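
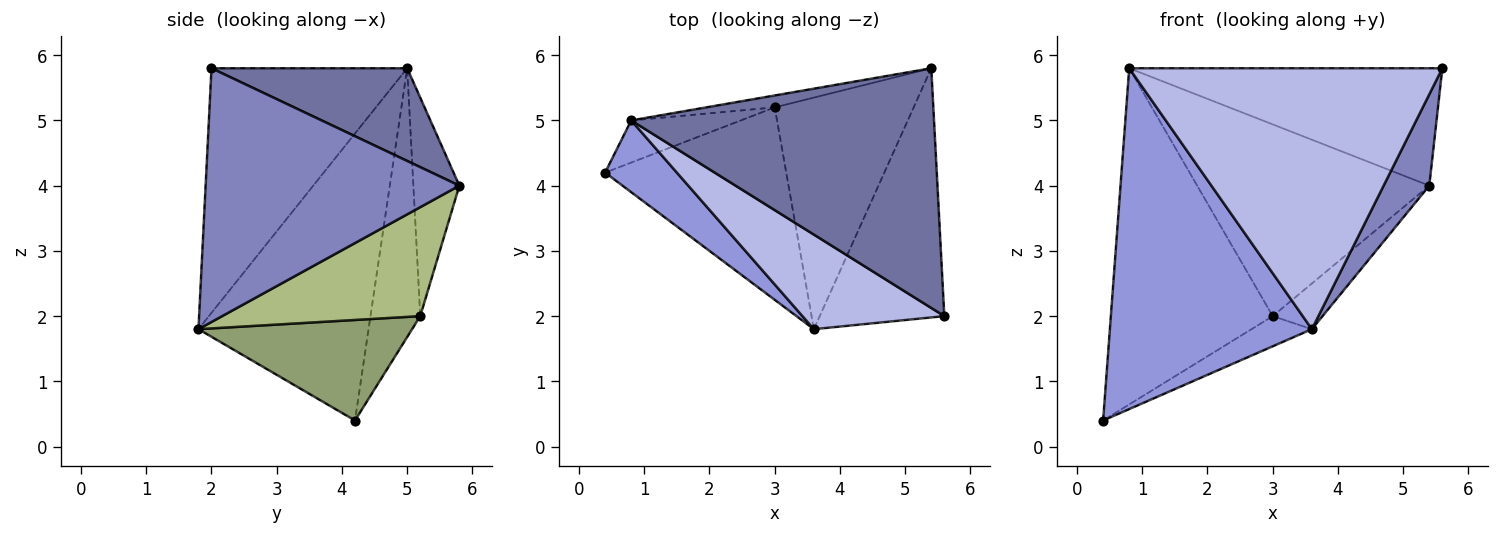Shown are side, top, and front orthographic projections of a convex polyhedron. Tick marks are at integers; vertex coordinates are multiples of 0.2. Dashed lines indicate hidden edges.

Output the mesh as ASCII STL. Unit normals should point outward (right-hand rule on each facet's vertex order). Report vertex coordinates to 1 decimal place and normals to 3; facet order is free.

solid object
 facet normal 0.265 0.424 0.866
  outer loop
   vertex 0.8 5.0 5.8
   vertex 5.6 2.0 5.8
   vertex 5.4 5.8 4.0
  endloop
 endfacet
 facet normal 0.886 -0.159 -0.435
  outer loop
   vertex 3.6 1.8 1.8
   vertex 5.4 5.8 4.0
   vertex 5.6 2.0 5.8
  endloop
 endfacet
 facet normal -0.636 -0.755 0.159
  outer loop
   vertex 3.6 1.8 1.8
   vertex 0.8 5.0 5.8
   vertex 0.4 4.2 0.4
  endloop
 endfacet
 facet normal -0.507 -0.811 0.294
  outer loop
   vertex 3.6 1.8 1.8
   vertex 5.6 2.0 5.8
   vertex 0.8 5.0 5.8
  endloop
 endfacet
 facet normal 0.481 0.136 -0.866
  outer loop
   vertex 3.0 5.2 2.0
   vertex 3.6 1.8 1.8
   vertex 0.4 4.2 0.4
  endloop
 endfacet
 facet normal 0.610 0.153 -0.778
  outer loop
   vertex 3.0 5.2 2.0
   vertex 5.4 5.8 4.0
   vertex 3.6 1.8 1.8
  endloop
 endfacet
 facet normal -0.292 0.949 -0.119
  outer loop
   vertex 3.0 5.2 2.0
   vertex 0.4 4.2 0.4
   vertex 0.8 5.0 5.8
  endloop
 endfacet
 facet normal -0.194 0.979 -0.061
  outer loop
   vertex 3.0 5.2 2.0
   vertex 0.8 5.0 5.8
   vertex 5.4 5.8 4.0
  endloop
 endfacet
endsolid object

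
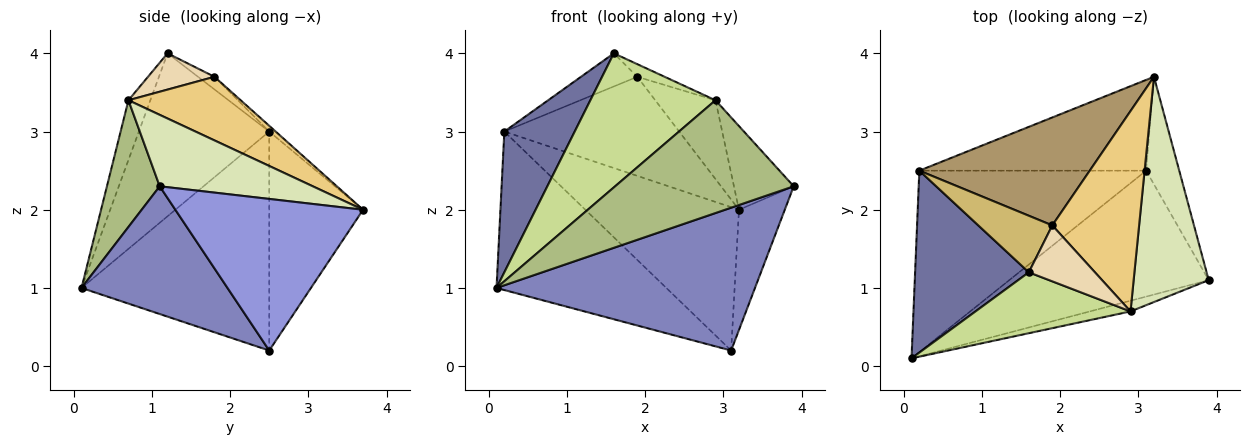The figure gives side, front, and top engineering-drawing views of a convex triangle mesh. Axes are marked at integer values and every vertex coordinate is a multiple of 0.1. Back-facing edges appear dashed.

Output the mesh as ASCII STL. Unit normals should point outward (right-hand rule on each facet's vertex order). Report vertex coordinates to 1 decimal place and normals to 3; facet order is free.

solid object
 facet normal -0.750 -0.405 0.523
  outer loop
   vertex 0.2 2.5 3.0
   vertex 0.1 0.1 1.0
   vertex 1.6 1.2 4.0
  endloop
 endfacet
 facet normal 0.390 -0.691 -0.609
  outer loop
   vertex 3.1 2.5 0.2
   vertex 3.9 1.1 2.3
   vertex 0.1 0.1 1.0
  endloop
 endfacet
 facet normal 0.950 0.232 -0.207
  outer loop
   vertex 3.1 2.5 0.2
   vertex 3.2 3.7 2.0
   vertex 3.9 1.1 2.3
  endloop
 endfacet
 facet normal -0.588 0.532 -0.609
  outer loop
   vertex 3.1 2.5 0.2
   vertex 0.1 0.1 1.0
   vertex 0.2 2.5 3.0
  endloop
 endfacet
 facet normal -0.459 0.751 -0.475
  outer loop
   vertex 3.1 2.5 0.2
   vertex 0.2 2.5 3.0
   vertex 3.2 3.7 2.0
  endloop
 endfacet
 facet normal 0.282 -0.955 -0.091
  outer loop
   vertex 2.9 0.7 3.4
   vertex 0.1 0.1 1.0
   vertex 3.9 1.1 2.3
  endloop
 endfacet
 facet normal -0.157 -0.899 0.408
  outer loop
   vertex 2.9 0.7 3.4
   vertex 1.6 1.2 4.0
   vertex 0.1 0.1 1.0
  endloop
 endfacet
 facet normal 0.666 0.260 0.700
  outer loop
   vertex 2.9 0.7 3.4
   vertex 3.9 1.1 2.3
   vertex 3.2 3.7 2.0
  endloop
 endfacet
 facet normal -0.025 0.676 0.736
  outer loop
   vertex 1.9 1.8 3.7
   vertex 3.2 3.7 2.0
   vertex 0.2 2.5 3.0
  endloop
 endfacet
 facet normal -0.146 0.500 0.854
  outer loop
   vertex 1.9 1.8 3.7
   vertex 0.2 2.5 3.0
   vertex 1.6 1.2 4.0
  endloop
 endfacet
 facet normal 0.563 0.302 0.769
  outer loop
   vertex 1.9 1.8 3.7
   vertex 2.9 0.7 3.4
   vertex 3.2 3.7 2.0
  endloop
 endfacet
 facet normal 0.472 0.194 0.860
  outer loop
   vertex 1.9 1.8 3.7
   vertex 1.6 1.2 4.0
   vertex 2.9 0.7 3.4
  endloop
 endfacet
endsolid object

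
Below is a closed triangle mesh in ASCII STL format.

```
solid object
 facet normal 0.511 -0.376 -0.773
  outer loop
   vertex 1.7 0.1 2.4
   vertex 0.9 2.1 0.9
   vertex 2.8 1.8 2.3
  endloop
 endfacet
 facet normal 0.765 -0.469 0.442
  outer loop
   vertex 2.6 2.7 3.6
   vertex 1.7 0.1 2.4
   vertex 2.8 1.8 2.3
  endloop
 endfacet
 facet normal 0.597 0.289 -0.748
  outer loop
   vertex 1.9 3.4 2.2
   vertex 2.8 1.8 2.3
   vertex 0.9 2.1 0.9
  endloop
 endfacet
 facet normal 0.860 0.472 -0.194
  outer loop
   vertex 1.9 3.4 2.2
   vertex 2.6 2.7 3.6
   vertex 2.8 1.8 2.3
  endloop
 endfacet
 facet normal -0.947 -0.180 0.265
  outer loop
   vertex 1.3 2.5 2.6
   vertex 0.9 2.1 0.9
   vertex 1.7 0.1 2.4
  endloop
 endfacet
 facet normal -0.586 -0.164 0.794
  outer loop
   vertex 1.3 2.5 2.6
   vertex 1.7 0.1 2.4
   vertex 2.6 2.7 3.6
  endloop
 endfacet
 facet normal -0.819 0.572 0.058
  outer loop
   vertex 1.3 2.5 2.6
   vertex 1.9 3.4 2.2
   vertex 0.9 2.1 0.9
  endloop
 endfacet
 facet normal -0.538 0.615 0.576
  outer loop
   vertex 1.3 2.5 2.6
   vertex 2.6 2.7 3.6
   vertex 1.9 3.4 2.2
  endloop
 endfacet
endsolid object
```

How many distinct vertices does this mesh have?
6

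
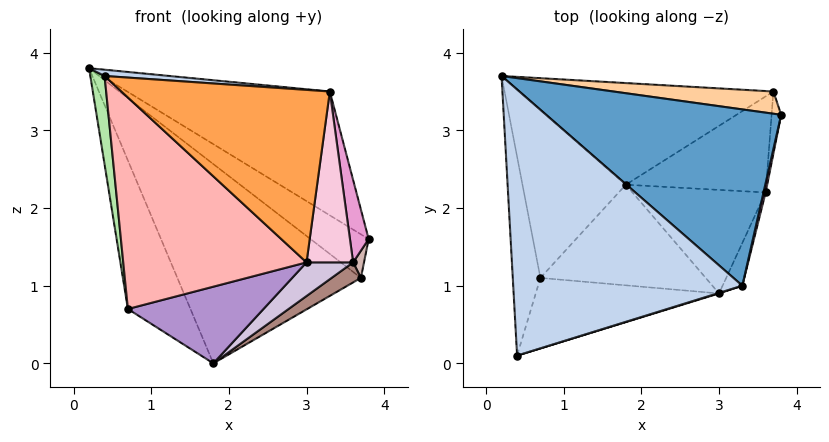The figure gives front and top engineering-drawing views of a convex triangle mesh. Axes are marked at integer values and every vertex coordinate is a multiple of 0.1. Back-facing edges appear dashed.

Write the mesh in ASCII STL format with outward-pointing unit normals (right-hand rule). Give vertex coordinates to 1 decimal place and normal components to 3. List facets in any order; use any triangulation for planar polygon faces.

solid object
 facet normal 0.502 0.497 0.708
  outer loop
   vertex 3.3 1.0 3.5
   vertex 3.8 3.2 1.6
   vertex 0.2 3.7 3.8
  endloop
 endfacet
 facet normal 0.076 -0.023 0.997
  outer loop
   vertex 3.3 1.0 3.5
   vertex 0.2 3.7 3.8
   vertex 0.4 0.1 3.7
  endloop
 endfacet
 facet normal 0.297 -0.955 0.003
  outer loop
   vertex 3.3 1.0 3.5
   vertex 0.4 0.1 3.7
   vertex 3.0 0.9 1.3
  endloop
 endfacet
 facet normal 0.372 0.827 0.422
  outer loop
   vertex 3.7 3.5 1.1
   vertex 0.2 3.7 3.8
   vertex 3.8 3.2 1.6
  endloop
 endfacet
 facet normal -0.287 0.853 -0.435
  outer loop
   vertex 3.7 3.5 1.1
   vertex 1.8 2.3 0.0
   vertex 0.2 3.7 3.8
  endloop
 endfacet
 facet normal -0.992 -0.052 -0.116
  outer loop
   vertex 0.7 1.1 0.7
   vertex 0.4 0.1 3.7
   vertex 0.2 3.7 3.8
  endloop
 endfacet
 facet normal -0.768 0.424 -0.480
  outer loop
   vertex 0.7 1.1 0.7
   vertex 0.2 3.7 3.8
   vertex 1.8 2.3 0.0
  endloop
 endfacet
 facet normal 0.000 -0.949 -0.316
  outer loop
   vertex 0.7 1.1 0.7
   vertex 3.0 0.9 1.3
   vertex 0.4 0.1 3.7
  endloop
 endfacet
 facet normal 0.153 -0.599 -0.786
  outer loop
   vertex 0.7 1.1 0.7
   vertex 1.8 2.3 0.0
   vertex 3.0 0.9 1.3
  endloop
 endfacet
 facet normal 0.556 -0.257 -0.790
  outer loop
   vertex 3.6 2.2 1.3
   vertex 3.0 0.9 1.3
   vertex 1.8 2.3 0.0
  endloop
 endfacet
 facet normal 0.571 -0.168 -0.804
  outer loop
   vertex 3.6 2.2 1.3
   vertex 1.8 2.3 0.0
   vertex 3.7 3.5 1.1
  endloop
 endfacet
 facet normal 0.959 -0.114 -0.260
  outer loop
   vertex 3.6 2.2 1.3
   vertex 3.7 3.5 1.1
   vertex 3.8 3.2 1.6
  endloop
 endfacet
 facet normal 0.979 -0.203 0.023
  outer loop
   vertex 3.6 2.2 1.3
   vertex 3.8 3.2 1.6
   vertex 3.3 1.0 3.5
  endloop
 endfacet
 facet normal 0.903 -0.417 -0.104
  outer loop
   vertex 3.6 2.2 1.3
   vertex 3.3 1.0 3.5
   vertex 3.0 0.9 1.3
  endloop
 endfacet
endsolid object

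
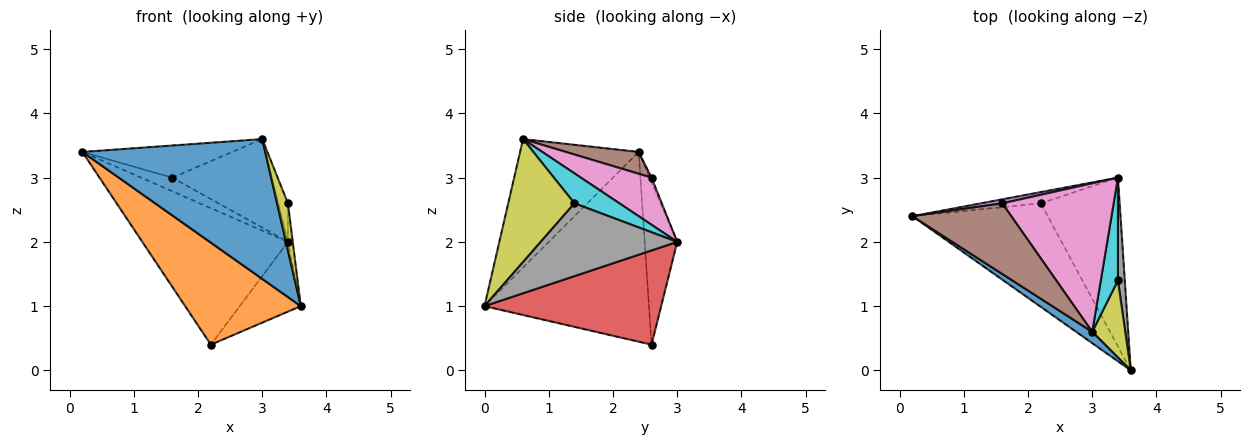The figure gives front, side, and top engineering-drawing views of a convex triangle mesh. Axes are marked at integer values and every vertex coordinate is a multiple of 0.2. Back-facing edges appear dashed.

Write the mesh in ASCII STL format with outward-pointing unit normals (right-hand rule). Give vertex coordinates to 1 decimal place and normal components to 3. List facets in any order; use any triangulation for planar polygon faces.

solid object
 facet normal -0.543 -0.837 0.068
  outer loop
   vertex 3.0 0.6 3.6
   vertex 0.2 2.4 3.4
   vertex 3.6 0.0 1.0
  endloop
 endfacet
 facet normal -0.706 -0.497 -0.504
  outer loop
   vertex 2.2 2.6 0.4
   vertex 3.6 0.0 1.0
   vertex 0.2 2.4 3.4
  endloop
 endfacet
 facet normal -0.217 0.973 -0.080
  outer loop
   vertex 2.2 2.6 0.4
   vertex 0.2 2.4 3.4
   vertex 3.4 3.0 2.0
  endloop
 endfacet
 facet normal 0.741 0.256 -0.620
  outer loop
   vertex 2.2 2.6 0.4
   vertex 3.4 3.0 2.0
   vertex 3.6 0.0 1.0
  endloop
 endfacet
 facet normal -0.056 0.958 0.282
  outer loop
   vertex 1.6 2.6 3.0
   vertex 3.4 3.0 2.0
   vertex 0.2 2.4 3.4
  endloop
 endfacet
 facet normal 0.197 0.406 0.893
  outer loop
   vertex 1.6 2.6 3.0
   vertex 0.2 2.4 3.4
   vertex 3.0 0.6 3.6
  endloop
 endfacet
 facet normal 0.342 0.481 0.807
  outer loop
   vertex 1.6 2.6 3.0
   vertex 3.0 0.6 3.6
   vertex 3.4 3.0 2.0
  endloop
 endfacet
 facet normal 0.995 0.035 0.094
  outer loop
   vertex 3.4 1.4 2.6
   vertex 3.6 0.0 1.0
   vertex 3.4 3.0 2.0
  endloop
 endfacet
 facet normal 0.954 -0.157 0.256
  outer loop
   vertex 3.4 1.4 2.6
   vertex 3.0 0.6 3.6
   vertex 3.6 0.0 1.0
  endloop
 endfacet
 facet normal 0.854 0.183 0.488
  outer loop
   vertex 3.4 1.4 2.6
   vertex 3.4 3.0 2.0
   vertex 3.0 0.6 3.6
  endloop
 endfacet
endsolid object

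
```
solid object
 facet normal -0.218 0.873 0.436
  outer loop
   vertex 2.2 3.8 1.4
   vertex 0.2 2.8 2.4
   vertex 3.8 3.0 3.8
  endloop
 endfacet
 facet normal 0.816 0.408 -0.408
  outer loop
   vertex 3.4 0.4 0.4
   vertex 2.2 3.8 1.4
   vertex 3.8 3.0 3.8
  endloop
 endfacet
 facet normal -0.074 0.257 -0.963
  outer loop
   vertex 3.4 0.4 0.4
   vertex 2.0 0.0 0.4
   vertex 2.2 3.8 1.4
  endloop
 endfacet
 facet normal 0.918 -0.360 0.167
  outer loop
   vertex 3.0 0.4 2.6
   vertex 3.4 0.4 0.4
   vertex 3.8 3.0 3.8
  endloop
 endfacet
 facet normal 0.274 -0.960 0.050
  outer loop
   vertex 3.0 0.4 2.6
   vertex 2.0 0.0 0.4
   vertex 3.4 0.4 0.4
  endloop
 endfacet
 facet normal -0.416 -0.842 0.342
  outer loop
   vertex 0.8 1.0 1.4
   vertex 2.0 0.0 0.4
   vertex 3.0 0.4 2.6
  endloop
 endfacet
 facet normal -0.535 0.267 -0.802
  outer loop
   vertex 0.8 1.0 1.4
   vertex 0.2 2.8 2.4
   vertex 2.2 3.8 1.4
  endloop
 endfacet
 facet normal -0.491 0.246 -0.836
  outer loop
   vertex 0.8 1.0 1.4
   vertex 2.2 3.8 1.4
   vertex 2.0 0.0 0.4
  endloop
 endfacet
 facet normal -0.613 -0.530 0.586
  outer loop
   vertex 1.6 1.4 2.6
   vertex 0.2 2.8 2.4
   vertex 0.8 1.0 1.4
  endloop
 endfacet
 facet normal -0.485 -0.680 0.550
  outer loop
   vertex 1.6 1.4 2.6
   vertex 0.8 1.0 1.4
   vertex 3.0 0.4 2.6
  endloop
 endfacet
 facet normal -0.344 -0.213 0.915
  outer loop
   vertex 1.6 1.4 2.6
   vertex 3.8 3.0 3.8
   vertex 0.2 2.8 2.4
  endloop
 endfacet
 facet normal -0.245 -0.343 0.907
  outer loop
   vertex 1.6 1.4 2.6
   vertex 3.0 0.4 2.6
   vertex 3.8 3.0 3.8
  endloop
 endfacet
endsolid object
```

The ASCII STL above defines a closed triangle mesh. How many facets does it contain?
12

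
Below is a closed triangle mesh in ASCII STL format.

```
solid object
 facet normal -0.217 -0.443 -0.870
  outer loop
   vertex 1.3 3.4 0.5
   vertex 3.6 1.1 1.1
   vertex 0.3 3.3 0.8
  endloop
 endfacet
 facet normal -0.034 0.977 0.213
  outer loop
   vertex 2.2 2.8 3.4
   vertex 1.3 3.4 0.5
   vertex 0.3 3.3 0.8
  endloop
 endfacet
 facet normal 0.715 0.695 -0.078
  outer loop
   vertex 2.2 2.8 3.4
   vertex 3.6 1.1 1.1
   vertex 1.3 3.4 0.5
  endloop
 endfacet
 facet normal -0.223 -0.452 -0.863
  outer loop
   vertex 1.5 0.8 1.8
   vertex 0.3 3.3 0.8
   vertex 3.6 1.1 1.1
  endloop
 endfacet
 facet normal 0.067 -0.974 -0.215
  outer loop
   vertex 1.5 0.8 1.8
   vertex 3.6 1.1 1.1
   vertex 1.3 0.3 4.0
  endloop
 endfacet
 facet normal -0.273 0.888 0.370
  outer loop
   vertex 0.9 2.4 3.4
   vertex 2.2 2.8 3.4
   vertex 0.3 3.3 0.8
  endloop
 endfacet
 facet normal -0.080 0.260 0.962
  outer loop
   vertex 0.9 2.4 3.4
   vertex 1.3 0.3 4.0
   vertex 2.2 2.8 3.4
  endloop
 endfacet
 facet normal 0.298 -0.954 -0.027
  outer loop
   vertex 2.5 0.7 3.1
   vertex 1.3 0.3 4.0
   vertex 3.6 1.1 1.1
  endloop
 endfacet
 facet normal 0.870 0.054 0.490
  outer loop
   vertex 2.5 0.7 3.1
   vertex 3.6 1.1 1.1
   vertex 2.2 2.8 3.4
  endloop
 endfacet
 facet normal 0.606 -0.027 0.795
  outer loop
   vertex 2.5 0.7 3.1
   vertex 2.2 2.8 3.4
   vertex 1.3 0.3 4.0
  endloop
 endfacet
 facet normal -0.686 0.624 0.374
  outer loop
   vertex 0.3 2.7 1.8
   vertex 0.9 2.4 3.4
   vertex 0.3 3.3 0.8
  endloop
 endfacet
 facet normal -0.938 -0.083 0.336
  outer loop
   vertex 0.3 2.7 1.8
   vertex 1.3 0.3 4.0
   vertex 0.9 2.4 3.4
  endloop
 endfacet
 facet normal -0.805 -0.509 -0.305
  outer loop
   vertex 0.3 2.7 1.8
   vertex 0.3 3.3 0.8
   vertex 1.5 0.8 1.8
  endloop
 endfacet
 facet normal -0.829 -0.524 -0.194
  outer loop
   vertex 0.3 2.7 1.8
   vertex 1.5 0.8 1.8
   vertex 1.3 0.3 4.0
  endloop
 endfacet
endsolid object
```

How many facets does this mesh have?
14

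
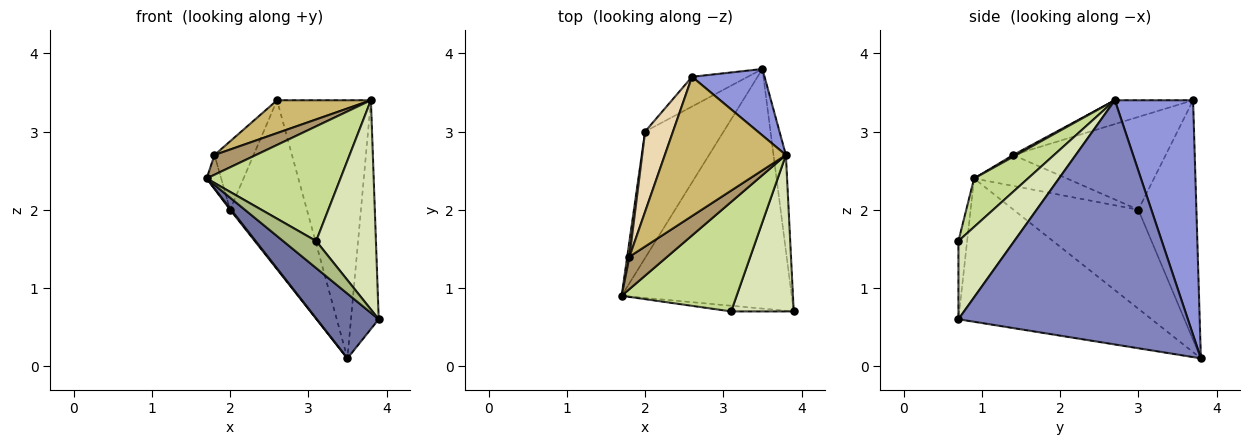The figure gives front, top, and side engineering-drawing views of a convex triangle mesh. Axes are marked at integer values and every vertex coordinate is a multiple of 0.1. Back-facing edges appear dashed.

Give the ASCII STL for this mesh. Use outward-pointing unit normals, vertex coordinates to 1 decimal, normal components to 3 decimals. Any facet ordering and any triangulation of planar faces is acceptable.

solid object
 facet normal -0.631 -0.202 -0.749
  outer loop
   vertex 3.5 3.8 0.1
   vertex 3.9 0.7 0.6
   vertex 1.7 0.9 2.4
  endloop
 endfacet
 facet normal 0.992 0.120 -0.050
  outer loop
   vertex 3.8 2.7 3.4
   vertex 3.9 0.7 0.6
   vertex 3.5 3.8 0.1
  endloop
 endfacet
 facet normal 0.628 0.754 0.194
  outer loop
   vertex 3.8 2.7 3.4
   vertex 3.5 3.8 0.1
   vertex 2.6 3.7 3.4
  endloop
 endfacet
 facet normal -0.784 -0.006 -0.621
  outer loop
   vertex 2.0 3.0 2.0
   vertex 3.5 3.8 0.1
   vertex 1.7 0.9 2.4
  endloop
 endfacet
 facet normal -0.597 0.790 -0.139
  outer loop
   vertex 2.0 3.0 2.0
   vertex 2.6 3.7 3.4
   vertex 3.5 3.8 0.1
  endloop
 endfacet
 facet normal -0.249 -0.948 -0.200
  outer loop
   vertex 3.1 0.7 1.6
   vertex 1.7 0.9 2.4
   vertex 3.9 0.7 0.6
  endloop
 endfacet
 facet normal 0.280 -0.695 0.663
  outer loop
   vertex 3.1 0.7 1.6
   vertex 3.8 2.7 3.4
   vertex 1.7 0.9 2.4
  endloop
 endfacet
 facet normal 0.599 -0.641 0.479
  outer loop
   vertex 3.1 0.7 1.6
   vertex 3.9 0.7 0.6
   vertex 3.8 2.7 3.4
  endloop
 endfacet
 facet normal 0.039 -0.520 0.853
  outer loop
   vertex 1.8 1.4 2.7
   vertex 1.7 0.9 2.4
   vertex 3.8 2.7 3.4
  endloop
 endfacet
 facet normal -0.188 -0.226 0.956
  outer loop
   vertex 1.8 1.4 2.7
   vertex 3.8 2.7 3.4
   vertex 2.6 3.7 3.4
  endloop
 endfacet
 facet normal -0.985 0.154 0.071
  outer loop
   vertex 1.8 1.4 2.7
   vertex 2.0 3.0 2.0
   vertex 1.7 0.9 2.4
  endloop
 endfacet
 facet normal -0.930 0.238 0.279
  outer loop
   vertex 1.8 1.4 2.7
   vertex 2.6 3.7 3.4
   vertex 2.0 3.0 2.0
  endloop
 endfacet
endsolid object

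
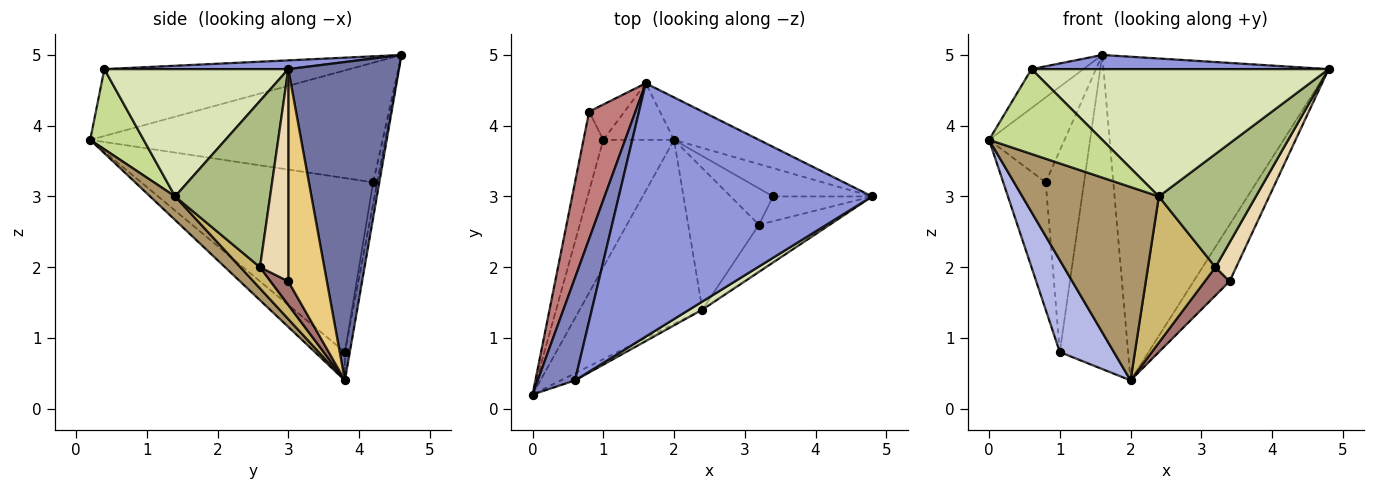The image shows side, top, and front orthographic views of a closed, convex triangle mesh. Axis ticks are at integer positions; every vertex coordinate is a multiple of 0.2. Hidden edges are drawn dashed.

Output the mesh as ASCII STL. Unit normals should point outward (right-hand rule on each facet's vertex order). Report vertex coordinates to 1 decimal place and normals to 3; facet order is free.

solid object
 facet normal 0.438 0.891 -0.117
  outer loop
   vertex 2.0 3.8 0.4
   vertex 1.6 4.6 5.0
   vertex 4.8 3.0 4.8
  endloop
 endfacet
 facet normal -0.859 0.182 0.479
  outer loop
   vertex 0.6 0.4 4.8
   vertex 1.6 4.6 5.0
   vertex 0.0 0.2 3.8
  endloop
 endfacet
 facet normal 0.035 -0.056 0.998
  outer loop
   vertex 0.6 0.4 4.8
   vertex 4.8 3.0 4.8
   vertex 1.6 4.6 5.0
  endloop
 endfacet
 facet normal -0.308 -0.557 -0.771
  outer loop
   vertex 1.0 3.8 0.8
   vertex 2.0 3.8 0.4
   vertex 0.0 0.2 3.8
  endloop
 endfacet
 facet normal -0.071 0.982 -0.177
  outer loop
   vertex 1.0 3.8 0.8
   vertex 1.6 4.6 5.0
   vertex 2.0 3.8 0.4
  endloop
 endfacet
 facet normal 0.671 -0.685 -0.285
  outer loop
   vertex 2.4 1.4 3.0
   vertex 3.2 2.6 2.0
   vertex 4.8 3.0 4.8
  endloop
 endfacet
 facet normal 0.426 -0.902 -0.075
  outer loop
   vertex 2.4 1.4 3.0
   vertex 0.6 0.4 4.8
   vertex 0.0 0.2 3.8
  endloop
 endfacet
 facet normal 0.526 -0.849 0.054
  outer loop
   vertex 2.4 1.4 3.0
   vertex 4.8 3.0 4.8
   vertex 0.6 0.4 4.8
  endloop
 endfacet
 facet normal 0.131 -0.718 -0.683
  outer loop
   vertex 2.4 1.4 3.0
   vertex 0.0 0.2 3.8
   vertex 2.0 3.8 0.4
  endloop
 endfacet
 facet normal 0.204 -0.703 -0.681
  outer loop
   vertex 2.4 1.4 3.0
   vertex 2.0 3.8 0.4
   vertex 3.2 2.6 2.0
  endloop
 endfacet
 facet normal 0.692 0.646 -0.323
  outer loop
   vertex 3.4 3.0 1.8
   vertex 2.0 3.8 0.4
   vertex 4.8 3.0 4.8
  endloop
 endfacet
 facet normal 0.755 -0.553 -0.352
  outer loop
   vertex 3.4 3.0 1.8
   vertex 4.8 3.0 4.8
   vertex 3.2 2.6 2.0
  endloop
 endfacet
 facet normal 0.402 -0.562 -0.723
  outer loop
   vertex 3.4 3.0 1.8
   vertex 3.2 2.6 2.0
   vertex 2.0 3.8 0.4
  endloop
 endfacet
 facet normal -0.907 0.234 0.351
  outer loop
   vertex 0.8 4.2 3.2
   vertex 0.0 0.2 3.8
   vertex 1.6 4.6 5.0
  endloop
 endfacet
 facet normal -0.978 0.179 -0.111
  outer loop
   vertex 0.8 4.2 3.2
   vertex 1.0 3.8 0.8
   vertex 0.0 0.2 3.8
  endloop
 endfacet
 facet normal -0.103 0.980 -0.172
  outer loop
   vertex 0.8 4.2 3.2
   vertex 1.6 4.6 5.0
   vertex 1.0 3.8 0.8
  endloop
 endfacet
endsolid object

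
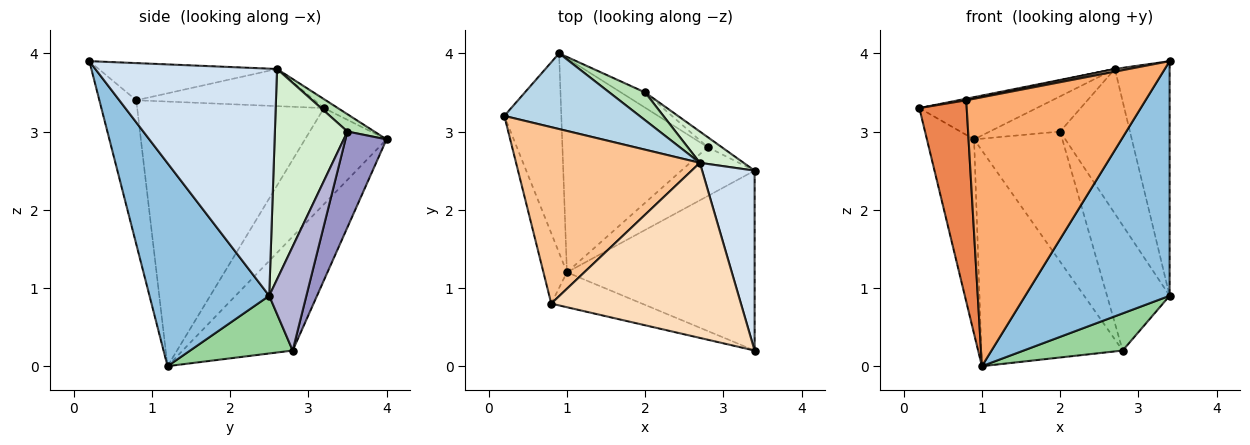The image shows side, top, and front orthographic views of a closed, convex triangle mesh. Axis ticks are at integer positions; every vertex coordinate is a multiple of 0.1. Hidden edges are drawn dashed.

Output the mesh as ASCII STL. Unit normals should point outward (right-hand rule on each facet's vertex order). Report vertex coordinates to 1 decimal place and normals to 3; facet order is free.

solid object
 facet normal -0.770 0.445 -0.457
  outer loop
   vertex 1.0 1.2 0.0
   vertex 0.2 3.2 3.3
   vertex 0.9 4.0 2.9
  endloop
 endfacet
 facet normal 0.550 -0.663 -0.508
  outer loop
   vertex 3.4 2.5 0.9
   vertex 3.4 0.2 3.9
   vertex 1.0 1.2 0.0
  endloop
 endfacet
 facet normal -0.058 0.486 0.872
  outer loop
   vertex 2.7 2.6 3.8
   vertex 0.9 4.0 2.9
   vertex 0.2 3.2 3.3
  endloop
 endfacet
 facet normal 0.935 0.282 0.216
  outer loop
   vertex 2.7 2.6 3.8
   vertex 3.4 0.2 3.9
   vertex 3.4 2.5 0.9
  endloop
 endfacet
 facet normal -0.966 -0.245 -0.086
  outer loop
   vertex 0.8 0.8 3.4
   vertex 0.2 3.2 3.3
   vertex 1.0 1.2 0.0
  endloop
 endfacet
 facet normal -0.200 -0.972 -0.126
  outer loop
   vertex 0.8 0.8 3.4
   vertex 1.0 1.2 0.0
   vertex 3.4 0.2 3.9
  endloop
 endfacet
 facet normal -0.198 -0.009 0.980
  outer loop
   vertex 0.8 0.8 3.4
   vertex 2.7 2.6 3.8
   vertex 0.2 3.2 3.3
  endloop
 endfacet
 facet normal -0.192 -0.015 0.981
  outer loop
   vertex 0.8 0.8 3.4
   vertex 3.4 0.2 3.9
   vertex 2.7 2.6 3.8
  endloop
 endfacet
 facet normal -0.484 0.621 -0.617
  outer loop
   vertex 2.8 2.8 0.2
   vertex 1.0 1.2 0.0
   vertex 0.9 4.0 2.9
  endloop
 endfacet
 facet normal 0.531 -0.513 -0.675
  outer loop
   vertex 2.8 2.8 0.2
   vertex 3.4 2.5 0.9
   vertex 1.0 1.2 0.0
  endloop
 endfacet
 facet normal 0.288 0.751 0.594
  outer loop
   vertex 2.0 3.5 3.0
   vertex 0.9 4.0 2.9
   vertex 2.7 2.6 3.8
  endloop
 endfacet
 facet normal 0.712 0.686 0.148
  outer loop
   vertex 2.0 3.5 3.0
   vertex 2.7 2.6 3.8
   vertex 3.4 2.5 0.9
  endloop
 endfacet
 facet normal 0.419 0.902 -0.106
  outer loop
   vertex 2.0 3.5 3.0
   vertex 2.8 2.8 0.2
   vertex 0.9 4.0 2.9
  endloop
 endfacet
 facet normal 0.509 0.858 -0.069
  outer loop
   vertex 2.0 3.5 3.0
   vertex 3.4 2.5 0.9
   vertex 2.8 2.8 0.2
  endloop
 endfacet
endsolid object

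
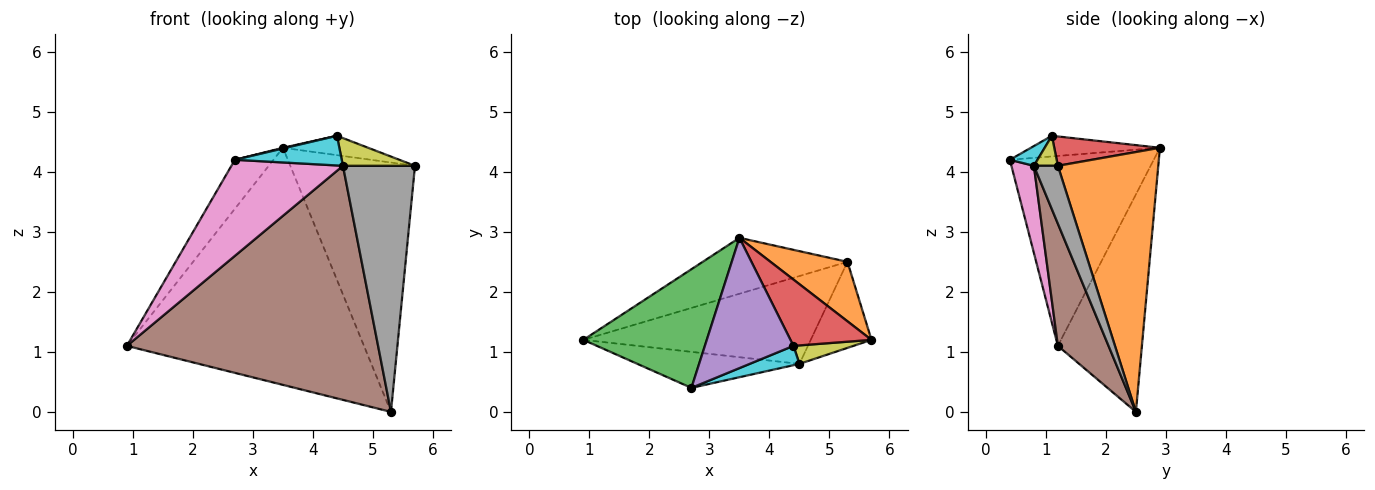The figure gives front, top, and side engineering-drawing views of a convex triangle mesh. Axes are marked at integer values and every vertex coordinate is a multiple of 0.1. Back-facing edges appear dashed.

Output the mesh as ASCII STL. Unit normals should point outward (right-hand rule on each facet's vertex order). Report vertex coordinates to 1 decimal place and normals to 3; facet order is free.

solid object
 facet normal -0.326 0.920 -0.217
  outer loop
   vertex 5.3 2.5 0.0
   vertex 0.9 1.2 1.1
   vertex 3.5 2.9 4.4
  endloop
 endfacet
 facet normal 0.617 0.766 0.183
  outer loop
   vertex 5.3 2.5 0.0
   vertex 3.5 2.9 4.4
   vertex 5.7 1.2 4.1
  endloop
 endfacet
 facet normal -0.818 0.219 0.532
  outer loop
   vertex 2.7 0.4 4.2
   vertex 3.5 2.9 4.4
   vertex 0.9 1.2 1.1
  endloop
 endfacet
 facet normal 0.328 0.265 0.907
  outer loop
   vertex 4.4 1.1 4.6
   vertex 5.7 1.2 4.1
   vertex 3.5 2.9 4.4
  endloop
 endfacet
 facet normal -0.227 -0.005 0.974
  outer loop
   vertex 4.4 1.1 4.6
   vertex 3.5 2.9 4.4
   vertex 2.7 0.4 4.2
  endloop
 endfacet
 facet normal 0.185 -0.920 -0.345
  outer loop
   vertex 4.5 0.8 4.1
   vertex 0.9 1.2 1.1
   vertex 5.3 2.5 0.0
  endloop
 endfacet
 facet normal 0.185 -0.920 -0.345
  outer loop
   vertex 4.5 0.8 4.1
   vertex 2.7 0.4 4.2
   vertex 0.9 1.2 1.1
  endloop
 endfacet
 facet normal 0.300 -0.900 -0.315
  outer loop
   vertex 4.5 0.8 4.1
   vertex 5.3 2.5 0.0
   vertex 5.7 1.2 4.1
  endloop
 endfacet
 facet normal 0.267 -0.802 0.535
  outer loop
   vertex 4.5 0.8 4.1
   vertex 5.7 1.2 4.1
   vertex 4.4 1.1 4.6
  endloop
 endfacet
 facet normal 0.212 -0.819 0.534
  outer loop
   vertex 4.5 0.8 4.1
   vertex 4.4 1.1 4.6
   vertex 2.7 0.4 4.2
  endloop
 endfacet
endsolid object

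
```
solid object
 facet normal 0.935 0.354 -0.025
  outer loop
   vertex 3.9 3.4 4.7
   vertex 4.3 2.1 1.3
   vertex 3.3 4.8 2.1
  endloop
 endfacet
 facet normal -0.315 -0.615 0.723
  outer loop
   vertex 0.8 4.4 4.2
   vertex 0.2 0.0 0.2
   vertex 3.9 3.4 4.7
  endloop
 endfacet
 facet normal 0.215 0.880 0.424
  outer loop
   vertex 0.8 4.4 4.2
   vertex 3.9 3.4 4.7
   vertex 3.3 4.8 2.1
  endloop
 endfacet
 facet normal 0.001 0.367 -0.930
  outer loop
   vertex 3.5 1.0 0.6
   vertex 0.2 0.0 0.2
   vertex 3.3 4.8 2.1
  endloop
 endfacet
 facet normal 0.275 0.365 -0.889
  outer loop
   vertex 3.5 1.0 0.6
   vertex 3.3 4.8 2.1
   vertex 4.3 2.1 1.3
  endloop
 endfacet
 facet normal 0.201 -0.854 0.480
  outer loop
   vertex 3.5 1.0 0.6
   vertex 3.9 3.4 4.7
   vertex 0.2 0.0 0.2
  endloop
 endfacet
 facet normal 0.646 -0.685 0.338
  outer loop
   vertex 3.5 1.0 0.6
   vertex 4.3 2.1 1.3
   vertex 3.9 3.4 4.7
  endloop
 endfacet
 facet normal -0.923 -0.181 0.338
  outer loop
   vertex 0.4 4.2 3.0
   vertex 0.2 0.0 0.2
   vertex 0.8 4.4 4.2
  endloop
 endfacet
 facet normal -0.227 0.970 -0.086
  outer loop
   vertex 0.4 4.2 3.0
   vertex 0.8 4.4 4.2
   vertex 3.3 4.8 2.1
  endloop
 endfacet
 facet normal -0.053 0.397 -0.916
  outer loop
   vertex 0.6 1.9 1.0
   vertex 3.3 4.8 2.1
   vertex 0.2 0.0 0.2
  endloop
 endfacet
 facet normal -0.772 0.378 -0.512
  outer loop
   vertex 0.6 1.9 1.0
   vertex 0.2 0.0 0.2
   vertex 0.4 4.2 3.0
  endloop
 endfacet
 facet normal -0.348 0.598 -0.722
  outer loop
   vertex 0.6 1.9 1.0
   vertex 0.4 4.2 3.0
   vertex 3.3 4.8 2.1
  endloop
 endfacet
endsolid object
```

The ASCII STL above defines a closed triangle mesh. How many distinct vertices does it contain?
8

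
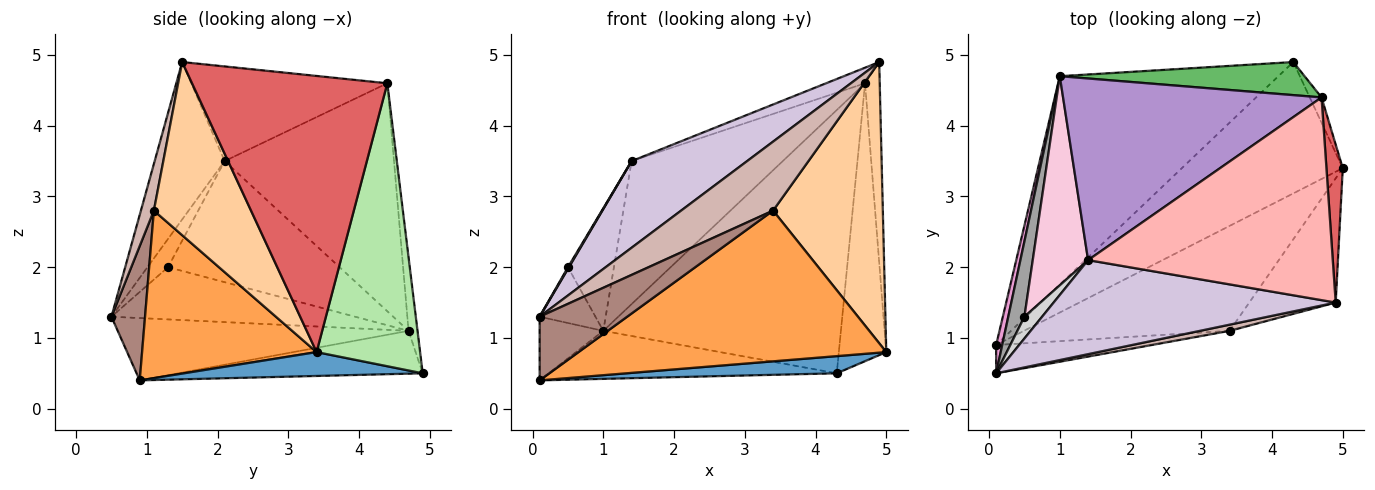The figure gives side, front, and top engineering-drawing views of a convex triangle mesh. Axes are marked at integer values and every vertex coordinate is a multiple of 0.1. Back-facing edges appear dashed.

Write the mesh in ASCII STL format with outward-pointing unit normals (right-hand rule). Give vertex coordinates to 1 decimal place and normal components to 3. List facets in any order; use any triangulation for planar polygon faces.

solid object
 facet normal 0.146 -0.128 -0.981
  outer loop
   vertex 4.3 4.9 0.5
   vertex 5.0 3.4 0.8
   vertex 0.1 0.9 0.4
  endloop
 endfacet
 facet normal -0.187 0.221 -0.957
  outer loop
   vertex 1.0 4.7 1.1
   vertex 4.3 4.9 0.5
   vertex 0.1 0.9 0.4
  endloop
 endfacet
 facet normal 0.422 -0.744 -0.518
  outer loop
   vertex 3.4 1.1 2.8
   vertex 0.1 0.9 0.4
   vertex 5.0 3.4 0.8
  endloop
 endfacet
 facet normal 0.629 -0.711 -0.314
  outer loop
   vertex 3.4 1.1 2.8
   vertex 5.0 3.4 0.8
   vertex 4.9 1.5 4.9
  endloop
 endfacet
 facet normal -0.037 0.992 0.125
  outer loop
   vertex 4.7 4.4 4.6
   vertex 4.3 4.9 0.5
   vertex 1.0 4.7 1.1
  endloop
 endfacet
 facet normal 0.908 0.416 -0.038
  outer loop
   vertex 4.7 4.4 4.6
   vertex 5.0 3.4 0.8
   vertex 4.3 4.9 0.5
  endloop
 endfacet
 facet normal 0.995 0.075 0.059
  outer loop
   vertex 4.7 4.4 4.6
   vertex 4.9 1.5 4.9
   vertex 5.0 3.4 0.8
  endloop
 endfacet
 facet normal -0.360 0.071 0.930
  outer loop
   vertex 4.7 4.4 4.6
   vertex 1.4 2.1 3.5
   vertex 4.9 1.5 4.9
  endloop
 endfacet
 facet normal -0.570 0.508 0.646
  outer loop
   vertex 4.7 4.4 4.6
   vertex 1.0 4.7 1.1
   vertex 1.4 2.1 3.5
  endloop
 endfacet
 facet normal -0.380 -0.627 0.680
  outer loop
   vertex 0.1 0.5 1.3
   vertex 4.9 1.5 4.9
   vertex 1.4 2.1 3.5
  endloop
 endfacet
 facet normal 0.331 -0.862 -0.383
  outer loop
   vertex 0.1 0.5 1.3
   vertex 0.1 0.9 0.4
   vertex 3.4 1.1 2.8
  endloop
 endfacet
 facet normal 0.139 -0.986 0.089
  outer loop
   vertex 0.1 0.5 1.3
   vertex 3.4 1.1 2.8
   vertex 4.9 1.5 4.9
  endloop
 endfacet
 facet normal -0.972 0.213 0.095
  outer loop
   vertex 0.1 0.5 1.3
   vertex 1.0 4.7 1.1
   vertex 0.1 0.9 0.4
  endloop
 endfacet
 facet normal -0.884 0.237 0.404
  outer loop
   vertex 0.5 1.3 2.0
   vertex 1.4 2.1 3.5
   vertex 1.0 4.7 1.1
  endloop
 endfacet
 facet normal -0.933 0.214 0.289
  outer loop
   vertex 0.5 1.3 2.0
   vertex 1.0 4.7 1.1
   vertex 0.1 0.5 1.3
  endloop
 endfacet
 facet normal -0.847 -0.040 0.530
  outer loop
   vertex 0.5 1.3 2.0
   vertex 0.1 0.5 1.3
   vertex 1.4 2.1 3.5
  endloop
 endfacet
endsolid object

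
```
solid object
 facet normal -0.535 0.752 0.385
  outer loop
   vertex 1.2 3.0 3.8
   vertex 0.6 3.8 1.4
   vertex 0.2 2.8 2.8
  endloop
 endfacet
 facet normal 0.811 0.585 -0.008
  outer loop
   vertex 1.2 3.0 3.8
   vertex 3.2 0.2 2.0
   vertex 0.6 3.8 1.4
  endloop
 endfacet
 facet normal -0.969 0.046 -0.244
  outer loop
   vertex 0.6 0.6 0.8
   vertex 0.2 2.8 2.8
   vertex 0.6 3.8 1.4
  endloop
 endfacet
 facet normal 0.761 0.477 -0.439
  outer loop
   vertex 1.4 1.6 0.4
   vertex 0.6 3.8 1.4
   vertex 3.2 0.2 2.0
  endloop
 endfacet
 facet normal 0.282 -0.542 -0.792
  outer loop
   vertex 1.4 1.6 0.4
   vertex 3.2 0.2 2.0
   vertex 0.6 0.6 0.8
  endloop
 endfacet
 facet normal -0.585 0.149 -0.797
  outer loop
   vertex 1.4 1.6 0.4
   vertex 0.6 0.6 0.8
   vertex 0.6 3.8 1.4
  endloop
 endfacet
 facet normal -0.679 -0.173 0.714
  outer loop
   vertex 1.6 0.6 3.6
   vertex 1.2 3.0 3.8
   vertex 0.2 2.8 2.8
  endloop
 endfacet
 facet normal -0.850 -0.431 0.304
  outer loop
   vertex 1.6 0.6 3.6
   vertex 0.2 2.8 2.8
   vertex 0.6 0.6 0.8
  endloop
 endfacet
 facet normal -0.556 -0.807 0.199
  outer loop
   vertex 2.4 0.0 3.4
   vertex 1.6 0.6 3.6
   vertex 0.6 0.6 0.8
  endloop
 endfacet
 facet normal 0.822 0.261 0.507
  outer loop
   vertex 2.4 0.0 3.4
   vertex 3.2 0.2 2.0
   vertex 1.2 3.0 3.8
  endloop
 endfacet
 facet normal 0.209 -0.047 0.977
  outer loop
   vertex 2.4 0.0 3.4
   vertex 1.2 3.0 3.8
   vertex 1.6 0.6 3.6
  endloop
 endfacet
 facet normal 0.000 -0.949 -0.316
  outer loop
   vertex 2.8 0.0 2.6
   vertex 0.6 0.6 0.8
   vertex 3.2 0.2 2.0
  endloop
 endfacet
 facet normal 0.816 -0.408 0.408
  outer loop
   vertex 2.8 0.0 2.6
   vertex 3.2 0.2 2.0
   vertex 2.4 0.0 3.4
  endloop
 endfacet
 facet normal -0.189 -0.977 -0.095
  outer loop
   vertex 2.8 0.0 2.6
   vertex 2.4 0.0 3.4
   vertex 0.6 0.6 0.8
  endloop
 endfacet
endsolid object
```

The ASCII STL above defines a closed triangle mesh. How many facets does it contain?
14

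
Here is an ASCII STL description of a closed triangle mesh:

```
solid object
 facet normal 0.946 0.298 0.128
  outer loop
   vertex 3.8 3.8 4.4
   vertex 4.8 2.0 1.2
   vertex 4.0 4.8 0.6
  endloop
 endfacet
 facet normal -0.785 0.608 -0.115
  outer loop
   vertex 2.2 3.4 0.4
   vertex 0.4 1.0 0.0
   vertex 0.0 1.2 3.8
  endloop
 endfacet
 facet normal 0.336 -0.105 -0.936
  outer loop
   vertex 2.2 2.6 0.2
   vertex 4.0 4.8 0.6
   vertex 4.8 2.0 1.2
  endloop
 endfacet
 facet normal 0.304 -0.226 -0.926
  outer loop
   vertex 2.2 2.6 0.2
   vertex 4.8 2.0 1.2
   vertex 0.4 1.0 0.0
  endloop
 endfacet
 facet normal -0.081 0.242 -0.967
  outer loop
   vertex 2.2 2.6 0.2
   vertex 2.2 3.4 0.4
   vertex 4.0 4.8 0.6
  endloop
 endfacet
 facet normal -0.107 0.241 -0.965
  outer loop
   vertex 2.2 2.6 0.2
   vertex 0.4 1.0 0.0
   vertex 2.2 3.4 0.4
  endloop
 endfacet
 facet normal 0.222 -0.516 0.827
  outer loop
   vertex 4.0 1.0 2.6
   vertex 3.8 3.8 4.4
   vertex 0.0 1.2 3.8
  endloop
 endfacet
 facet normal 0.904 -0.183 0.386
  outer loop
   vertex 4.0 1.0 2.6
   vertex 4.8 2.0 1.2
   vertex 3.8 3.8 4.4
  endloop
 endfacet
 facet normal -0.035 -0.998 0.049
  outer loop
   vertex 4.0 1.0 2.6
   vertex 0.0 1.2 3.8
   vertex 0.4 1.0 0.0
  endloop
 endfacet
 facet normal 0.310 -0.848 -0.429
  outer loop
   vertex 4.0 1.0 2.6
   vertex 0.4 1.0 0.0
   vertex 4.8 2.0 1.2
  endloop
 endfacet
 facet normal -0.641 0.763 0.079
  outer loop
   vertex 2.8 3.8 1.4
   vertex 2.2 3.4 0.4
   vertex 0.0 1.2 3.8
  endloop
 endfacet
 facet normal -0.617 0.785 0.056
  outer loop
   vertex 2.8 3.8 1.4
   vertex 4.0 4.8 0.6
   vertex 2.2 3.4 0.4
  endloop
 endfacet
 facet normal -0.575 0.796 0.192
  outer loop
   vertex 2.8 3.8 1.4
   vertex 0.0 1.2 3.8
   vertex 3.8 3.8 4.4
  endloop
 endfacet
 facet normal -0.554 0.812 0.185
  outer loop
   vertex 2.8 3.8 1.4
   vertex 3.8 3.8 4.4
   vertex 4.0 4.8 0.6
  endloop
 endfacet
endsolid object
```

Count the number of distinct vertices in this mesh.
9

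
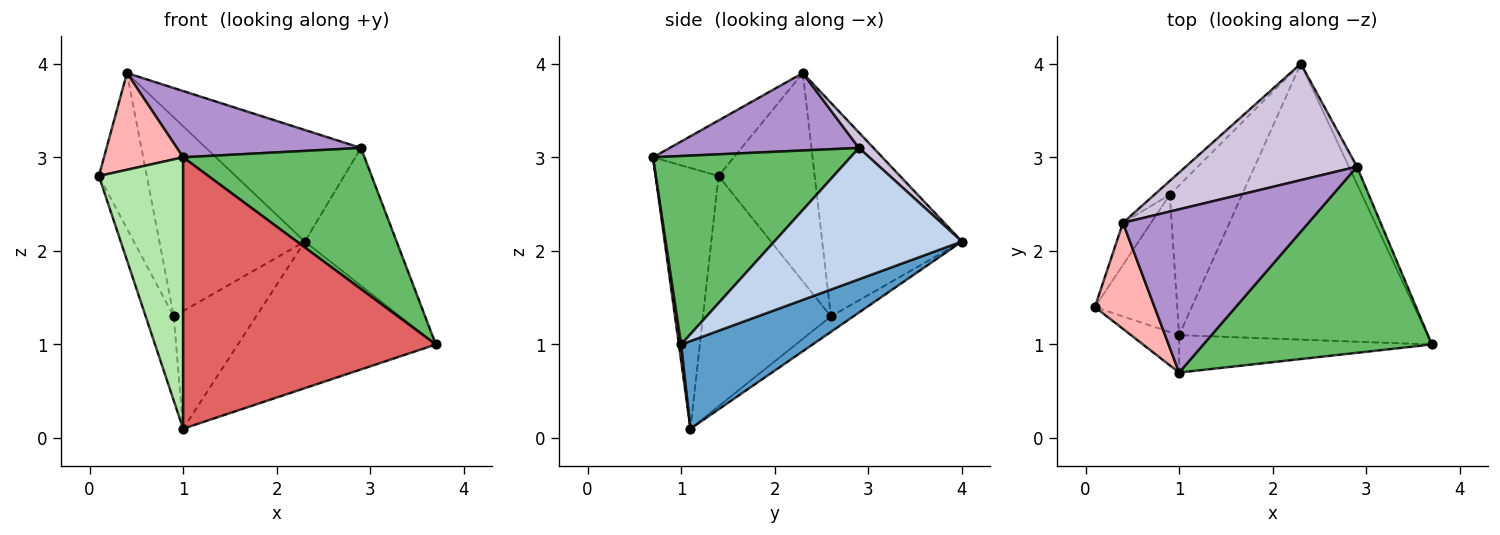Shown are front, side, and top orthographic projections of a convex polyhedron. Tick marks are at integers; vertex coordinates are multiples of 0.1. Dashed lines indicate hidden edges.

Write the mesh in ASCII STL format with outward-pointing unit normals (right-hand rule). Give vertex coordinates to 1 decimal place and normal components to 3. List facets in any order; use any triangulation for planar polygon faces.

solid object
 facet normal 0.298 0.448 -0.843
  outer loop
   vertex 1.0 1.1 0.1
   vertex 2.3 4.0 2.1
   vertex 3.7 1.0 1.0
  endloop
 endfacet
 facet normal 0.897 0.439 -0.055
  outer loop
   vertex 2.9 2.9 3.1
   vertex 3.7 1.0 1.0
   vertex 2.3 4.0 2.1
  endloop
 endfacet
 facet normal -0.922 0.202 -0.330
  outer loop
   vertex 0.9 2.6 1.3
   vertex 1.0 1.1 0.1
   vertex 0.1 1.4 2.8
  endloop
 endfacet
 facet normal -0.166 0.609 -0.775
  outer loop
   vertex 0.9 2.6 1.3
   vertex 2.3 4.0 2.1
   vertex 1.0 1.1 0.1
  endloop
 endfacet
 facet normal 0.549 -0.505 0.666
  outer loop
   vertex 1.0 0.7 3.0
   vertex 3.7 1.0 1.0
   vertex 2.9 2.9 3.1
  endloop
 endfacet
 facet normal -0.595 -0.796 -0.110
  outer loop
   vertex 1.0 0.7 3.0
   vertex 0.1 1.4 2.8
   vertex 1.0 1.1 0.1
  endloop
 endfacet
 facet normal 0.009 -0.991 -0.137
  outer loop
   vertex 1.0 0.7 3.0
   vertex 1.0 1.1 0.1
   vertex 3.7 1.0 1.0
  endloop
 endfacet
 facet normal -0.567 -0.555 0.609
  outer loop
   vertex 0.4 2.3 3.9
   vertex 0.1 1.4 2.8
   vertex 1.0 0.7 3.0
  endloop
 endfacet
 facet normal 0.361 -0.351 0.864
  outer loop
   vertex 0.4 2.3 3.9
   vertex 1.0 0.7 3.0
   vertex 2.9 2.9 3.1
  endloop
 endfacet
 facet normal 0.065 0.690 0.721
  outer loop
   vertex 0.4 2.3 3.9
   vertex 2.9 2.9 3.1
   vertex 2.3 4.0 2.1
  endloop
 endfacet
 facet normal -0.889 0.443 -0.120
  outer loop
   vertex 0.4 2.3 3.9
   vertex 0.9 2.6 1.3
   vertex 0.1 1.4 2.8
  endloop
 endfacet
 facet normal -0.692 0.720 -0.050
  outer loop
   vertex 0.4 2.3 3.9
   vertex 2.3 4.0 2.1
   vertex 0.9 2.6 1.3
  endloop
 endfacet
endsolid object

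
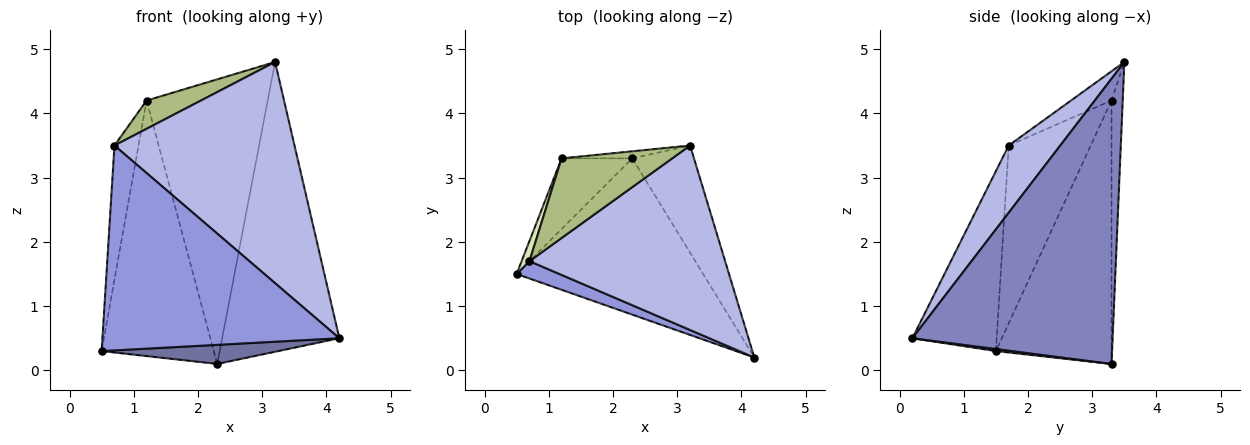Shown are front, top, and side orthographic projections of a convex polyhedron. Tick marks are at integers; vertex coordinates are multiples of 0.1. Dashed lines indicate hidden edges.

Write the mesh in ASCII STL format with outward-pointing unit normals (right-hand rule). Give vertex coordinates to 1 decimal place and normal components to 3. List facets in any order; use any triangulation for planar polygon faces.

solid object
 facet normal 0.011 -0.121 -0.993
  outer loop
   vertex 2.3 3.3 0.1
   vertex 4.2 0.2 0.5
   vertex 0.5 1.5 0.3
  endloop
 endfacet
 facet normal 0.848 0.496 -0.184
  outer loop
   vertex 2.3 3.3 0.1
   vertex 3.2 3.5 4.8
   vertex 4.2 0.2 0.5
  endloop
 endfacet
 facet normal -0.334 -0.939 0.080
  outer loop
   vertex 0.7 1.7 3.5
   vertex 0.5 1.5 0.3
   vertex 4.2 0.2 0.5
  endloop
 endfacet
 facet normal 0.215 -0.750 0.626
  outer loop
   vertex 0.7 1.7 3.5
   vertex 4.2 0.2 0.5
   vertex 3.2 3.5 4.8
  endloop
 endfacet
 facet normal -0.092 0.995 -0.025
  outer loop
   vertex 1.2 3.3 4.2
   vertex 3.2 3.5 4.8
   vertex 2.3 3.3 0.1
  endloop
 endfacet
 facet normal -0.242 -0.324 0.914
  outer loop
   vertex 1.2 3.3 4.2
   vertex 0.7 1.7 3.5
   vertex 3.2 3.5 4.8
  endloop
 endfacet
 facet normal -0.705 0.684 -0.189
  outer loop
   vertex 1.2 3.3 4.2
   vertex 2.3 3.3 0.1
   vertex 0.5 1.5 0.3
  endloop
 endfacet
 facet normal -0.959 0.281 0.042
  outer loop
   vertex 1.2 3.3 4.2
   vertex 0.5 1.5 0.3
   vertex 0.7 1.7 3.5
  endloop
 endfacet
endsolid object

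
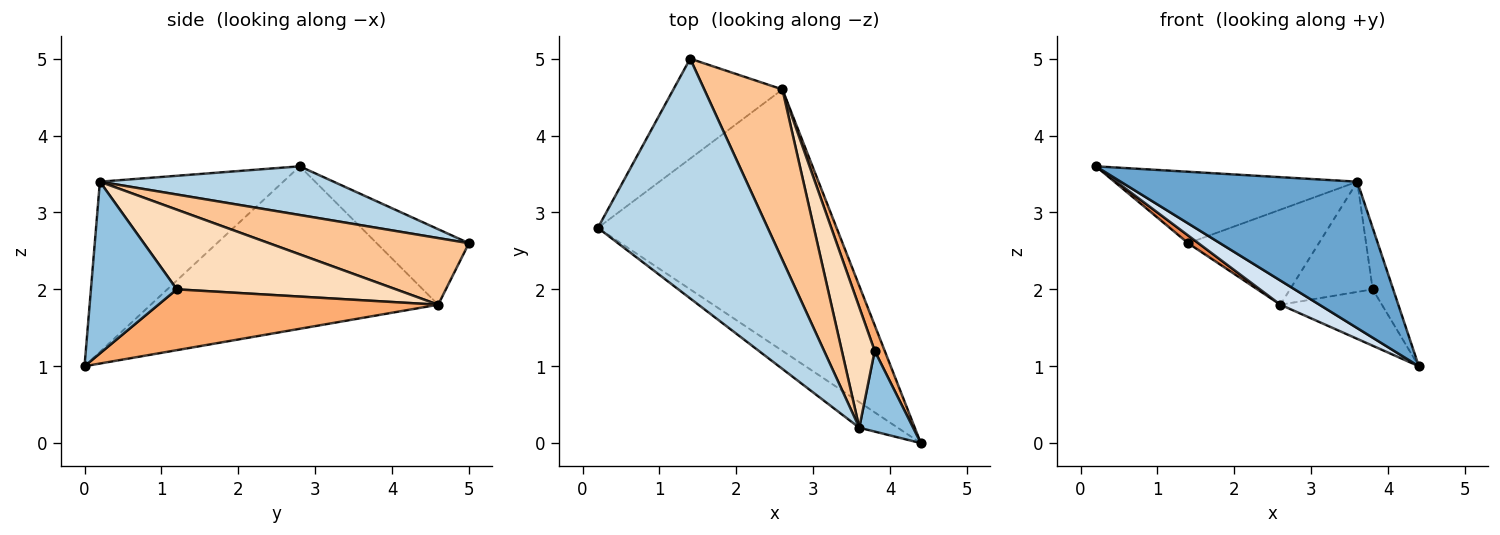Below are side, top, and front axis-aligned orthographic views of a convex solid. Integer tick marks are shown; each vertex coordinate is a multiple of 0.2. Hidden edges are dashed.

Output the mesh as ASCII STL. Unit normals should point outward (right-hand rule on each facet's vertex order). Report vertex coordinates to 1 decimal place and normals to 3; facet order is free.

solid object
 facet normal -0.607 -0.783 -0.137
  outer loop
   vertex 3.6 0.2 3.4
   vertex 0.2 2.8 3.6
   vertex 4.4 0.0 1.0
  endloop
 endfacet
 facet normal 0.930 0.222 0.292
  outer loop
   vertex 3.6 0.2 3.4
   vertex 4.4 0.0 1.0
   vertex 3.8 1.2 2.0
  endloop
 endfacet
 facet normal 0.265 0.275 0.924
  outer loop
   vertex 3.6 0.2 3.4
   vertex 1.4 5.0 2.6
   vertex 0.2 2.8 3.6
  endloop
 endfacet
 facet normal -0.561 -0.076 -0.824
  outer loop
   vertex 2.6 4.6 1.8
   vertex 4.4 0.0 1.0
   vertex 0.2 2.8 3.6
  endloop
 endfacet
 facet normal -0.568 -0.063 -0.821
  outer loop
   vertex 2.6 4.6 1.8
   vertex 0.2 2.8 3.6
   vertex 1.4 5.0 2.6
  endloop
 endfacet
 facet normal 0.929 0.337 0.153
  outer loop
   vertex 2.6 4.6 1.8
   vertex 3.8 1.2 2.0
   vertex 4.4 0.0 1.0
  endloop
 endfacet
 facet normal 0.597 0.390 0.701
  outer loop
   vertex 2.6 4.6 1.8
   vertex 1.4 5.0 2.6
   vertex 3.6 0.2 3.4
  endloop
 endfacet
 facet normal 0.873 0.329 0.360
  outer loop
   vertex 2.6 4.6 1.8
   vertex 3.6 0.2 3.4
   vertex 3.8 1.2 2.0
  endloop
 endfacet
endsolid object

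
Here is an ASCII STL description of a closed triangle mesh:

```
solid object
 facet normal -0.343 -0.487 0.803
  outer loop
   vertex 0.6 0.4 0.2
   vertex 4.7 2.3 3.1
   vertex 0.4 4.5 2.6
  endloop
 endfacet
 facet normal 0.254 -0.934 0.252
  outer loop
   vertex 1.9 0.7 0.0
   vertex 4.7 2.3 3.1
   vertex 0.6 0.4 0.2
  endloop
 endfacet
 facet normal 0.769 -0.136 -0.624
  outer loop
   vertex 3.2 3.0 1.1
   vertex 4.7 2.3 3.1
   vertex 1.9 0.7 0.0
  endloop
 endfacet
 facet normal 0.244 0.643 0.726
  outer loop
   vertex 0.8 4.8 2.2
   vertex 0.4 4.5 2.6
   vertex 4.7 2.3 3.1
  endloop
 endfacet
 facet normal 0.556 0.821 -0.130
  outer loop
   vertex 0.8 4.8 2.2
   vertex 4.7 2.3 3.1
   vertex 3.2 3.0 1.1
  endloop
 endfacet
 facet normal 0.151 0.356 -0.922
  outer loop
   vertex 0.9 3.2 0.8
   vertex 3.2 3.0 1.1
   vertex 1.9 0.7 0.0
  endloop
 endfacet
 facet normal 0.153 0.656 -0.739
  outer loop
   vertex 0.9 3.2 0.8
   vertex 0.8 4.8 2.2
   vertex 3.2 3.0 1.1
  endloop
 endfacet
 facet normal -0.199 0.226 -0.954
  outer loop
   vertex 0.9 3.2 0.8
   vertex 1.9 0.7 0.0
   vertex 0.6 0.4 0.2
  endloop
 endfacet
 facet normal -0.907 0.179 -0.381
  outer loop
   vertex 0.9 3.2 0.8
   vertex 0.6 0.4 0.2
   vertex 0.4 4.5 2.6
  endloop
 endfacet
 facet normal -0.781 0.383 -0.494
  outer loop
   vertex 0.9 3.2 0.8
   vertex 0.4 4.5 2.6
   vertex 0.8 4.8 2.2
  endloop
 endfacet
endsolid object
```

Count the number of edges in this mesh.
15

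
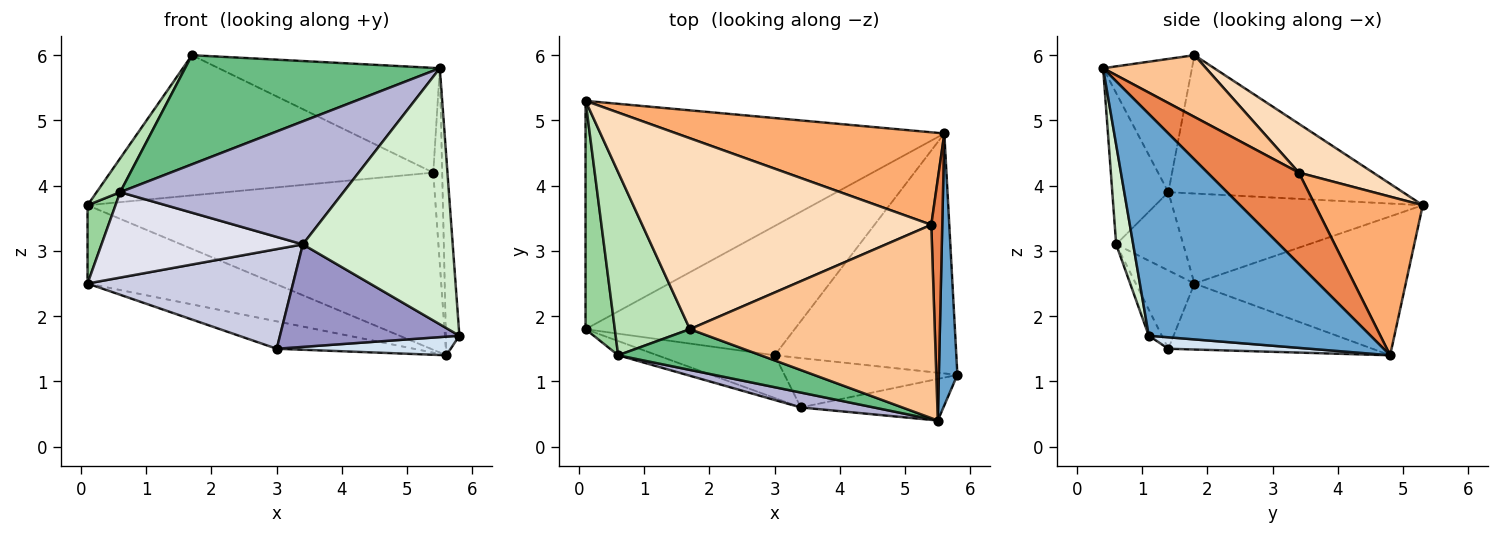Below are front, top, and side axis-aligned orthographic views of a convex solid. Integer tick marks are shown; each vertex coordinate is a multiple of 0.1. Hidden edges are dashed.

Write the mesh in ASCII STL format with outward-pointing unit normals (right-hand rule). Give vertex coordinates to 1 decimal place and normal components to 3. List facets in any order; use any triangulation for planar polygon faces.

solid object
 facet normal 0.995 0.061 0.083
  outer loop
   vertex 5.5 0.4 5.8
   vertex 5.8 1.1 1.7
   vertex 5.6 4.8 1.4
  endloop
 endfacet
 facet normal -0.344 0.305 -0.888
  outer loop
   vertex 0.1 5.3 3.7
   vertex 5.6 4.8 1.4
   vertex 0.1 1.8 2.5
  endloop
 endfacet
 facet normal -0.295 0.198 -0.935
  outer loop
   vertex 3.0 1.4 1.5
   vertex 0.1 1.8 2.5
   vertex 5.6 4.8 1.4
  endloop
 endfacet
 facet normal 0.063 -0.077 -0.995
  outer loop
   vertex 3.0 1.4 1.5
   vertex 5.6 4.8 1.4
   vertex 5.8 1.1 1.7
  endloop
 endfacet
 facet normal 0.988 0.096 0.119
  outer loop
   vertex 5.4 3.4 4.2
   vertex 5.5 0.4 5.8
   vertex 5.6 4.8 1.4
  endloop
 endfacet
 facet normal 0.264 0.855 0.446
  outer loop
   vertex 5.4 3.4 4.2
   vertex 5.6 4.8 1.4
   vertex 0.1 5.3 3.7
  endloop
 endfacet
 facet normal 0.217 0.465 0.858
  outer loop
   vertex 5.4 3.4 4.2
   vertex 1.7 1.8 6.0
   vertex 5.5 0.4 5.8
  endloop
 endfacet
 facet normal 0.135 0.586 0.799
  outer loop
   vertex 5.4 3.4 4.2
   vertex 0.1 5.3 3.7
   vertex 1.7 1.8 6.0
  endloop
 endfacet
 facet normal -0.311 -0.891 0.332
  outer loop
   vertex 0.6 1.4 3.9
   vertex 5.5 0.4 5.8
   vertex 1.7 1.8 6.0
  endloop
 endfacet
 facet normal -0.946 -0.105 0.308
  outer loop
   vertex 0.6 1.4 3.9
   vertex 0.1 5.3 3.7
   vertex 0.1 1.8 2.5
  endloop
 endfacet
 facet normal -0.875 -0.088 0.475
  outer loop
   vertex 0.6 1.4 3.9
   vertex 1.7 1.8 6.0
   vertex 0.1 5.3 3.7
  endloop
 endfacet
 facet normal 0.111 -0.981 -0.159
  outer loop
   vertex 3.4 0.6 3.1
   vertex 5.8 1.1 1.7
   vertex 5.5 0.4 5.8
  endloop
 endfacet
 facet normal -0.065 -0.899 -0.433
  outer loop
   vertex 3.4 0.6 3.1
   vertex 3.0 1.4 1.5
   vertex 5.8 1.1 1.7
  endloop
 endfacet
 facet normal -0.242 -0.963 0.117
  outer loop
   vertex 3.4 0.6 3.1
   vertex 5.5 0.4 5.8
   vertex 0.6 1.4 3.9
  endloop
 endfacet
 facet normal -0.254 -0.889 -0.381
  outer loop
   vertex 3.4 0.6 3.1
   vertex 0.1 1.8 2.5
   vertex 3.0 1.4 1.5
  endloop
 endfacet
 facet normal -0.312 -0.937 -0.156
  outer loop
   vertex 3.4 0.6 3.1
   vertex 0.6 1.4 3.9
   vertex 0.1 1.8 2.5
  endloop
 endfacet
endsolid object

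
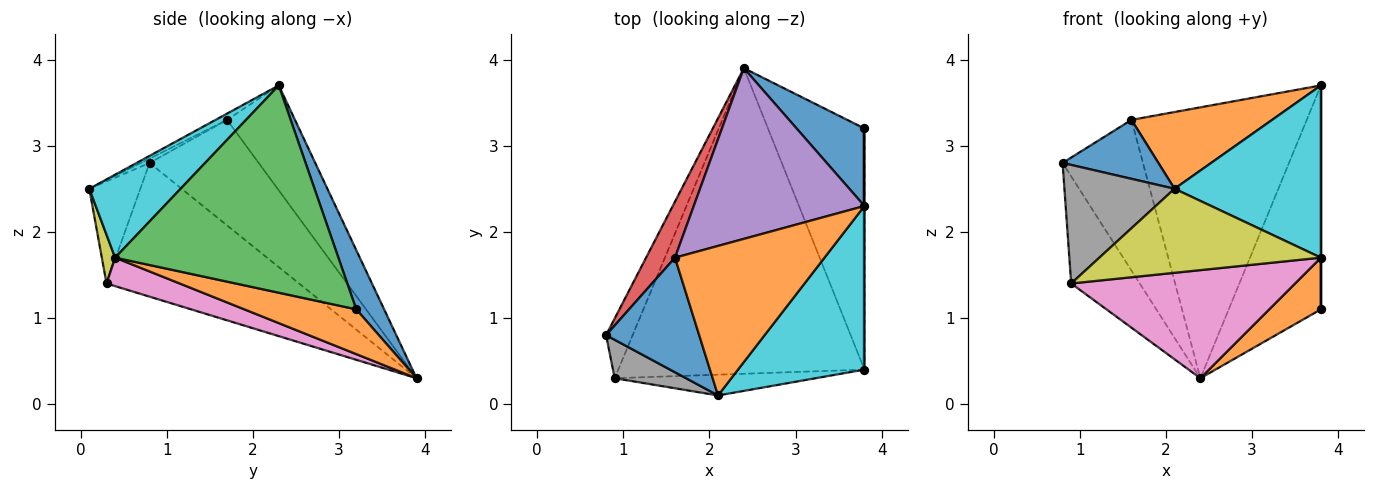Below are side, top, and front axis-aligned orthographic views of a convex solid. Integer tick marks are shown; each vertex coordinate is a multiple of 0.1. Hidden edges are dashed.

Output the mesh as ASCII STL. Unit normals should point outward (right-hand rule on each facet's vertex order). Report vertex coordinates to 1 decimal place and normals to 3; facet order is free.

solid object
 facet normal 0.275 0.909 0.315
  outer loop
   vertex 3.8 2.3 3.7
   vertex 3.8 3.2 1.1
   vertex 2.4 3.9 0.3
  endloop
 endfacet
 facet normal 0.413 -0.191 -0.890
  outer loop
   vertex 3.8 0.4 1.7
   vertex 2.4 3.9 0.3
   vertex 3.8 3.2 1.1
  endloop
 endfacet
 facet normal 1.000 0.000 0.000
  outer loop
   vertex 3.8 0.4 1.7
   vertex 3.8 3.2 1.1
   vertex 3.8 2.3 3.7
  endloop
 endfacet
 facet normal -0.786 0.579 0.215
  outer loop
   vertex 1.6 1.7 3.3
   vertex 2.4 3.9 0.3
   vertex 0.8 0.8 2.8
  endloop
 endfacet
 facet normal -0.311 0.804 0.507
  outer loop
   vertex 1.6 1.7 3.3
   vertex 3.8 2.3 3.7
   vertex 2.4 3.9 0.3
  endloop
 endfacet
 facet normal -0.926 0.330 -0.184
  outer loop
   vertex 0.9 0.3 1.4
   vertex 0.8 0.8 2.8
   vertex 2.4 3.9 0.3
  endloop
 endfacet
 facet normal 0.108 -0.332 -0.937
  outer loop
   vertex 0.9 0.3 1.4
   vertex 2.4 3.9 0.3
   vertex 3.8 0.4 1.7
  endloop
 endfacet
 facet normal -0.404 -0.870 0.282
  outer loop
   vertex 2.1 0.1 2.5
   vertex 0.8 0.8 2.8
   vertex 0.9 0.3 1.4
  endloop
 endfacet
 facet normal 0.058 -0.969 -0.240
  outer loop
   vertex 2.1 0.1 2.5
   vertex 0.9 0.3 1.4
   vertex 3.8 0.4 1.7
  endloop
 endfacet
 facet normal 0.412 -0.661 0.628
  outer loop
   vertex 2.1 0.1 2.5
   vertex 3.8 0.4 1.7
   vertex 3.8 2.3 3.7
  endloop
 endfacet
 facet normal -0.041 -0.457 0.888
  outer loop
   vertex 2.1 0.1 2.5
   vertex 1.6 1.7 3.3
   vertex 0.8 0.8 2.8
  endloop
 endfacet
 facet normal -0.037 -0.456 0.889
  outer loop
   vertex 2.1 0.1 2.5
   vertex 3.8 2.3 3.7
   vertex 1.6 1.7 3.3
  endloop
 endfacet
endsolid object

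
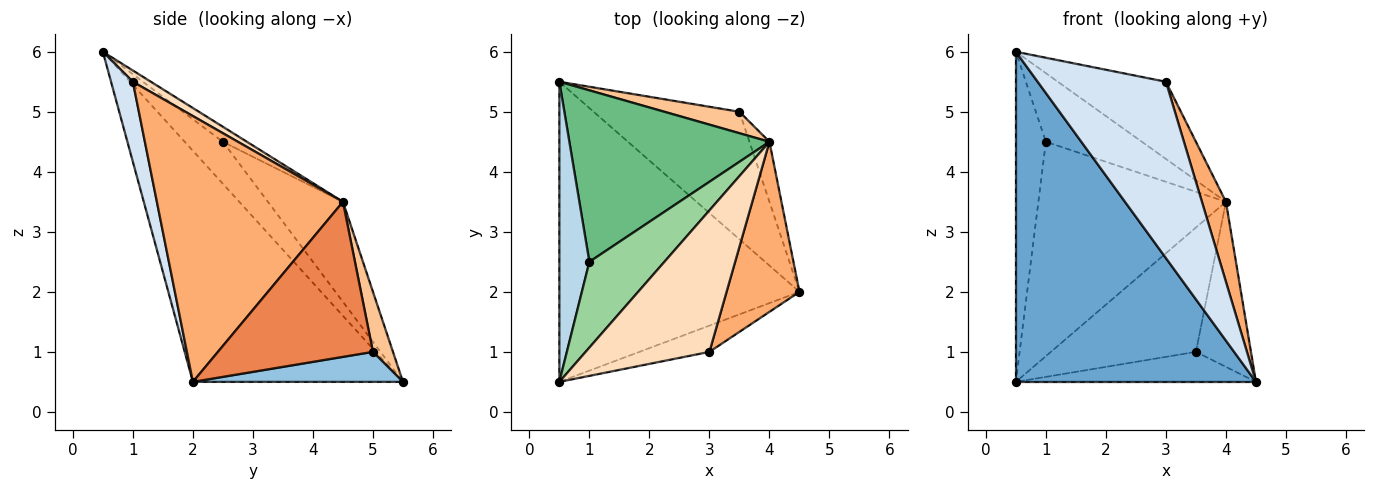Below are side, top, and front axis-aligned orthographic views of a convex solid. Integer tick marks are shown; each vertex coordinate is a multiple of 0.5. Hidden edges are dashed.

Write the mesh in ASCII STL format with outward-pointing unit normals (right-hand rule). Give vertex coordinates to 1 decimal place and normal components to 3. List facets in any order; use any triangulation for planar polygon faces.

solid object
 facet normal -0.543 -0.621 -0.565
  outer loop
   vertex 0.5 0.5 6.0
   vertex 0.5 5.5 0.5
   vertex 4.5 2.0 0.5
  endloop
 endfacet
 facet normal 0.197 0.225 -0.954
  outer loop
   vertex 3.5 5.0 1.0
   vertex 4.5 2.0 0.5
   vertex 0.5 5.5 0.5
  endloop
 endfacet
 facet normal -0.686 0.539 0.490
  outer loop
   vertex 1.0 2.5 4.5
   vertex 0.5 5.5 0.5
   vertex 0.5 0.5 6.0
  endloop
 endfacet
 facet normal 0.166 -0.975 -0.145
  outer loop
   vertex 3.0 1.0 5.5
   vertex 0.5 0.5 6.0
   vertex 4.5 2.0 0.5
  endloop
 endfacet
 facet normal 0.936 0.332 -0.121
  outer loop
   vertex 4.0 4.5 3.5
   vertex 4.5 2.0 0.5
   vertex 3.5 5.0 1.0
  endloop
 endfacet
 facet normal 0.957 -0.123 0.262
  outer loop
   vertex 4.0 4.5 3.5
   vertex 3.0 1.0 5.5
   vertex 4.5 2.0 0.5
  endloop
 endfacet
 facet normal 0.135 0.976 0.168
  outer loop
   vertex 4.0 4.5 3.5
   vertex 3.5 5.0 1.0
   vertex 0.5 5.5 0.5
  endloop
 endfacet
 facet normal 0.080 0.477 0.875
  outer loop
   vertex 4.0 4.5 3.5
   vertex 0.5 0.5 6.0
   vertex 3.0 1.0 5.5
  endloop
 endfacet
 facet normal -0.298 0.745 0.596
  outer loop
   vertex 4.0 4.5 3.5
   vertex 0.5 5.5 0.5
   vertex 1.0 2.5 4.5
  endloop
 endfacet
 facet normal -0.154 0.617 0.772
  outer loop
   vertex 4.0 4.5 3.5
   vertex 1.0 2.5 4.5
   vertex 0.5 0.5 6.0
  endloop
 endfacet
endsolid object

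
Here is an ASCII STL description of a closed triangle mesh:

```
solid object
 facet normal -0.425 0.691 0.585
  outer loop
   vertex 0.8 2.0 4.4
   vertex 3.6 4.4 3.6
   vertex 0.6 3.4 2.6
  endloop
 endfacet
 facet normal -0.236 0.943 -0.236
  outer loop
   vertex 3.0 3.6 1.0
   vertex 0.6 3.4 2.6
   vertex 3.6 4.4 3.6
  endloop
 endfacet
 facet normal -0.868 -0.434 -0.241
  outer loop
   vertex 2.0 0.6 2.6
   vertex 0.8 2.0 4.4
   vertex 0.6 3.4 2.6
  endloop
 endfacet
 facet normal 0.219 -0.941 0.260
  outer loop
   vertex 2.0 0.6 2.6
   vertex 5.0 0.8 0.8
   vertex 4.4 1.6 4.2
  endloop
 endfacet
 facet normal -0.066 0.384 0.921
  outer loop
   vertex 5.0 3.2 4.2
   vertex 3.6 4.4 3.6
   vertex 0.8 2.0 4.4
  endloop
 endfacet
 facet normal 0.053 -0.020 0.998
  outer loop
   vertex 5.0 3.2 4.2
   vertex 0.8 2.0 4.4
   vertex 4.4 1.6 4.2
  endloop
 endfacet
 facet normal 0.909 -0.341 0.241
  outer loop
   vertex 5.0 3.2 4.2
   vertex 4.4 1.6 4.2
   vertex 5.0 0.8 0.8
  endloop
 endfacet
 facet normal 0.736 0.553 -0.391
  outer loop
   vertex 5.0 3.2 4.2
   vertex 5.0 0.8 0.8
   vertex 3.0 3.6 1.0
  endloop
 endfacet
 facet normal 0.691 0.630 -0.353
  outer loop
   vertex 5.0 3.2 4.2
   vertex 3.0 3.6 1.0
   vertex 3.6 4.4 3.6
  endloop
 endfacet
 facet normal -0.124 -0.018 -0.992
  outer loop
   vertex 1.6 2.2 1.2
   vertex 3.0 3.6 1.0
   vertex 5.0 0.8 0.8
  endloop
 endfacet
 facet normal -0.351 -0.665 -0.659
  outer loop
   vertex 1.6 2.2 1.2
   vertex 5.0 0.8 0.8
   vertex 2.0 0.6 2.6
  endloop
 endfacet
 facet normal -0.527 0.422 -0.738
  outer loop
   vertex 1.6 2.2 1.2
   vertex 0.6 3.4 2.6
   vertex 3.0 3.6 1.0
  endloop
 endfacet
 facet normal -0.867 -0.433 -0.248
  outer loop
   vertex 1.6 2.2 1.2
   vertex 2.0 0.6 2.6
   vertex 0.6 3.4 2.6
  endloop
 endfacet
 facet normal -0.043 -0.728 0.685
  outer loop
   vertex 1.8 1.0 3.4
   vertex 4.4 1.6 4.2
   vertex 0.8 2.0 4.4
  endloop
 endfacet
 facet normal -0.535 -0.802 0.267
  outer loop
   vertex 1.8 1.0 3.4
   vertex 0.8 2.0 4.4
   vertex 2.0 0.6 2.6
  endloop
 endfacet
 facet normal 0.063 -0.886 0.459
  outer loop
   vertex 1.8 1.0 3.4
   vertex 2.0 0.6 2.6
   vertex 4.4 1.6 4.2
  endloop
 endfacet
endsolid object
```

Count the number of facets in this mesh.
16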